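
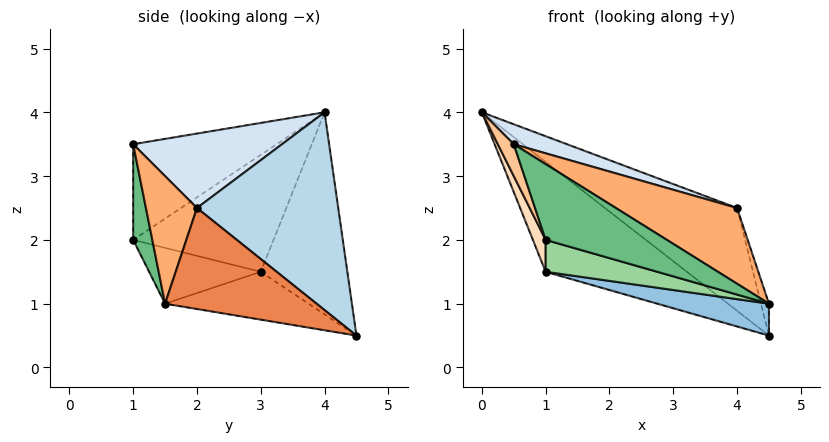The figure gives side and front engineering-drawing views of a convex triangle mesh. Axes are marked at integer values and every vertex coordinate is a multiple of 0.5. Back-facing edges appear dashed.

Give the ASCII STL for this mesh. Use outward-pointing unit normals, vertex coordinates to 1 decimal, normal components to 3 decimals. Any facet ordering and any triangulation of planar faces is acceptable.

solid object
 facet normal -0.458 0.747 -0.482
  outer loop
   vertex 1.0 3.0 1.5
   vertex 0.0 4.0 4.0
   vertex 4.5 4.5 0.5
  endloop
 endfacet
 facet normal -0.207 -0.161 -0.965
  outer loop
   vertex 1.0 3.0 1.5
   vertex 4.5 4.5 0.5
   vertex 4.5 1.5 1.0
  endloop
 endfacet
 facet normal 0.507 0.474 0.720
  outer loop
   vertex 4.0 2.0 2.5
   vertex 4.5 4.5 0.5
   vertex 0.0 4.0 4.0
  endloop
 endfacet
 facet normal 0.301 -0.108 0.947
  outer loop
   vertex 4.0 2.0 2.5
   vertex 0.0 4.0 4.0
   vertex 0.5 1.0 3.5
  endloop
 endfacet
 facet normal 0.952 0.050 0.301
  outer loop
   vertex 4.0 2.0 2.5
   vertex 4.5 1.5 1.0
   vertex 4.5 4.5 0.5
  endloop
 endfacet
 facet normal 0.356 -0.845 0.400
  outer loop
   vertex 4.0 2.0 2.5
   vertex 0.5 1.0 3.5
   vertex 4.5 1.5 1.0
  endloop
 endfacet
 facet normal -0.943 -0.105 -0.314
  outer loop
   vertex 1.0 1.0 2.0
   vertex 0.5 1.0 3.5
   vertex 0.0 4.0 4.0
  endloop
 endfacet
 facet normal -0.936 -0.085 -0.341
  outer loop
   vertex 1.0 1.0 2.0
   vertex 0.0 4.0 4.0
   vertex 1.0 3.0 1.5
  endloop
 endfacet
 facet normal 0.156 -0.986 0.052
  outer loop
   vertex 1.0 1.0 2.0
   vertex 4.5 1.5 1.0
   vertex 0.5 1.0 3.5
  endloop
 endfacet
 facet normal -0.236 -0.236 -0.943
  outer loop
   vertex 1.0 1.0 2.0
   vertex 1.0 3.0 1.5
   vertex 4.5 1.5 1.0
  endloop
 endfacet
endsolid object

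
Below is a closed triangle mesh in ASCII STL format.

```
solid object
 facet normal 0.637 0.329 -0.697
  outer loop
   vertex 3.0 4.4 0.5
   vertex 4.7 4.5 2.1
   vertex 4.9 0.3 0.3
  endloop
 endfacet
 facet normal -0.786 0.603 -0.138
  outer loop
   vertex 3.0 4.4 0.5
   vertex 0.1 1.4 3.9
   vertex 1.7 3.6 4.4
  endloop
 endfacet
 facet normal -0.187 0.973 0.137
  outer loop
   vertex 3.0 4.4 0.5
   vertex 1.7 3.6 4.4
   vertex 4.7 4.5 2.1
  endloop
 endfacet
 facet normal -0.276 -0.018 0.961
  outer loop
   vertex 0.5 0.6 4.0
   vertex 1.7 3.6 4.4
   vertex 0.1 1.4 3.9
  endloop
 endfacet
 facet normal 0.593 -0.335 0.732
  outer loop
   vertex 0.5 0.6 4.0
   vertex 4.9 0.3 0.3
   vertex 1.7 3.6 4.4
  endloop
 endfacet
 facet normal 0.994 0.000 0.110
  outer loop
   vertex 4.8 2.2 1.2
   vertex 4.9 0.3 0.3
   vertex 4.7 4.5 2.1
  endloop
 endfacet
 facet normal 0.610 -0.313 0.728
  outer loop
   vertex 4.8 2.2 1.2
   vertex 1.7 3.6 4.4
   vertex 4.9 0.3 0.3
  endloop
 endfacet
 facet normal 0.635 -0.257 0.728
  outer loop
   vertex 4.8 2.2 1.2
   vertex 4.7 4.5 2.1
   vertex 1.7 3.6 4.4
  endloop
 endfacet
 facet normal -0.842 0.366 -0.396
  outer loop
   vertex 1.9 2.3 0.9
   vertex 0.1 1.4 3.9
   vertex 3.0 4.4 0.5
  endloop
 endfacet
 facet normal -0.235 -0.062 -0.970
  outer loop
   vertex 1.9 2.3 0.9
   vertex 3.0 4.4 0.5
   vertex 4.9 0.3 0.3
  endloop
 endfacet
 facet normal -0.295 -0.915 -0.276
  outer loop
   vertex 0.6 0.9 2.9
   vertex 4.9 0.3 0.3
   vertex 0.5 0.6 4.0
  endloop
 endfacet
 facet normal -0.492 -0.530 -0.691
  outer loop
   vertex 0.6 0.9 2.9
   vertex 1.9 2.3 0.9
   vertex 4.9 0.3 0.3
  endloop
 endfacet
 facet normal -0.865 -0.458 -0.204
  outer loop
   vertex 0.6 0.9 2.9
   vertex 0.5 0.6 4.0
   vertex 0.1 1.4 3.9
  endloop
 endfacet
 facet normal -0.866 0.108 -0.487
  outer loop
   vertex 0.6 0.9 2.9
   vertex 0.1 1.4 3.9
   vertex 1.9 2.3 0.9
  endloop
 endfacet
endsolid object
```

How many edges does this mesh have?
21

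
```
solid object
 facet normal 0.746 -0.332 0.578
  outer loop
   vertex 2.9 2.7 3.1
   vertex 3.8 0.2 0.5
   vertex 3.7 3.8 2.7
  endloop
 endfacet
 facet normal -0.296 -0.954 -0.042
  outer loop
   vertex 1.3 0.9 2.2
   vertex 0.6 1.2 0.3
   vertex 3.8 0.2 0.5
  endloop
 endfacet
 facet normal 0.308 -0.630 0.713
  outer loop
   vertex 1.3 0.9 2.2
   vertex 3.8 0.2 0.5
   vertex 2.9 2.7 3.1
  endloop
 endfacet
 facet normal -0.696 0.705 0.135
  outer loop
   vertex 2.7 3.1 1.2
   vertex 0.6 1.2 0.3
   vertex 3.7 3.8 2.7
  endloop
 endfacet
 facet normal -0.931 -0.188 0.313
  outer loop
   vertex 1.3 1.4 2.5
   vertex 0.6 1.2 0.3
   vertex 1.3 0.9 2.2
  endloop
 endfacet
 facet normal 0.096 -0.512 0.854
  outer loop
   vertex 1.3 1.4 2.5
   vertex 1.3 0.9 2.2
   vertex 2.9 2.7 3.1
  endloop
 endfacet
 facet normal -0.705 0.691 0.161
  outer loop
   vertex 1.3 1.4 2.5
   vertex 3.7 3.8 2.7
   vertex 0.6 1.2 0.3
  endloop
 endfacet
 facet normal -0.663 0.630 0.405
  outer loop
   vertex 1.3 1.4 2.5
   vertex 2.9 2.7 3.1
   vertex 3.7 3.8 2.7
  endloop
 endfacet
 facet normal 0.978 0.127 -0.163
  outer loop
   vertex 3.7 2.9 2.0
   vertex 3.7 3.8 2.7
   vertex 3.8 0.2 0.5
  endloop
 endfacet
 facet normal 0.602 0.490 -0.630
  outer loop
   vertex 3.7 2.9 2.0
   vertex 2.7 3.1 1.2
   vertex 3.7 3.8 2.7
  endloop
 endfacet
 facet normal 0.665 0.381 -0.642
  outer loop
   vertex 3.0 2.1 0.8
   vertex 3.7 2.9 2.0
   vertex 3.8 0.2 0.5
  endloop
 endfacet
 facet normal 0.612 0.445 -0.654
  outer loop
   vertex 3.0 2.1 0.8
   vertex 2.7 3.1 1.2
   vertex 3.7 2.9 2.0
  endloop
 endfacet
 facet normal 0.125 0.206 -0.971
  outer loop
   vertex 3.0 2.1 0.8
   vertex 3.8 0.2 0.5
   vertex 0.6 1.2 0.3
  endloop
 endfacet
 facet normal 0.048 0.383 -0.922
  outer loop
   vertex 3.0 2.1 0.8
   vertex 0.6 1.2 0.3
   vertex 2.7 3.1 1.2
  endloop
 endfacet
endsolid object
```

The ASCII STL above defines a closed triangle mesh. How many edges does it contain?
21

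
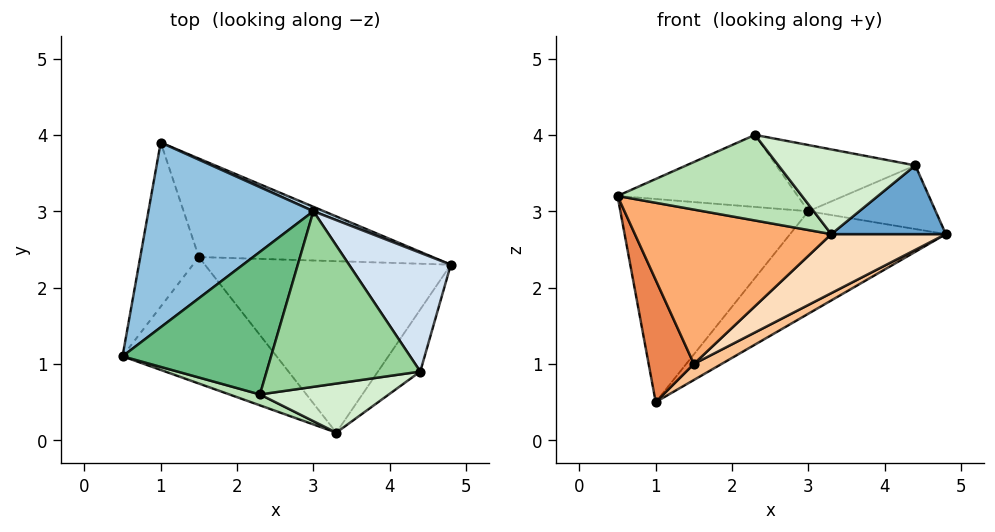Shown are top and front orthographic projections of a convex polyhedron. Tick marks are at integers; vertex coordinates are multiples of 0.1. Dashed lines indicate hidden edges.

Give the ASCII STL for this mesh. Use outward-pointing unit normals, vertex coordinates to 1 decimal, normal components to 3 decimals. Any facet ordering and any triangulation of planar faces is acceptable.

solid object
 facet normal 0.736 -0.502 -0.454
  outer loop
   vertex 4.4 0.9 3.6
   vertex 3.3 0.1 2.7
   vertex 4.8 2.3 2.7
  endloop
 endfacet
 facet normal -0.453 0.659 0.600
  outer loop
   vertex 3.0 3.0 3.0
   vertex 1.0 3.9 0.5
   vertex 0.5 1.1 3.2
  endloop
 endfacet
 facet normal 0.368 0.929 0.040
  outer loop
   vertex 3.0 3.0 3.0
   vertex 4.8 2.3 2.7
   vertex 1.0 3.9 0.5
  endloop
 endfacet
 facet normal 0.314 0.448 0.837
  outer loop
   vertex 3.0 3.0 3.0
   vertex 4.4 0.9 3.6
   vertex 4.8 2.3 2.7
  endloop
 endfacet
 facet normal -0.703 -0.425 -0.570
  outer loop
   vertex 1.5 2.4 1.0
   vertex 0.5 1.1 3.2
   vertex 1.0 3.9 0.5
  endloop
 endfacet
 facet normal -0.363 -0.721 -0.591
  outer loop
   vertex 1.5 2.4 1.0
   vertex 3.3 0.1 2.7
   vertex 0.5 1.1 3.2
  endloop
 endfacet
 facet normal 0.450 -0.144 -0.881
  outer loop
   vertex 1.5 2.4 1.0
   vertex 1.0 3.9 0.5
   vertex 4.8 2.3 2.7
  endloop
 endfacet
 facet normal 0.431 -0.294 -0.853
  outer loop
   vertex 1.5 2.4 1.0
   vertex 4.8 2.3 2.7
   vertex 3.3 0.1 2.7
  endloop
 endfacet
 facet normal -0.262 0.435 0.861
  outer loop
   vertex 2.3 0.6 4.0
   vertex 3.0 3.0 3.0
   vertex 0.5 1.1 3.2
  endloop
 endfacet
 facet normal 0.127 0.350 0.928
  outer loop
   vertex 2.3 0.6 4.0
   vertex 4.4 0.9 3.6
   vertex 3.0 3.0 3.0
  endloop
 endfacet
 facet normal -0.315 -0.942 0.120
  outer loop
   vertex 2.3 0.6 4.0
   vertex 0.5 1.1 3.2
   vertex 3.3 0.1 2.7
  endloop
 endfacet
 facet normal 0.214 -0.845 0.490
  outer loop
   vertex 2.3 0.6 4.0
   vertex 3.3 0.1 2.7
   vertex 4.4 0.9 3.6
  endloop
 endfacet
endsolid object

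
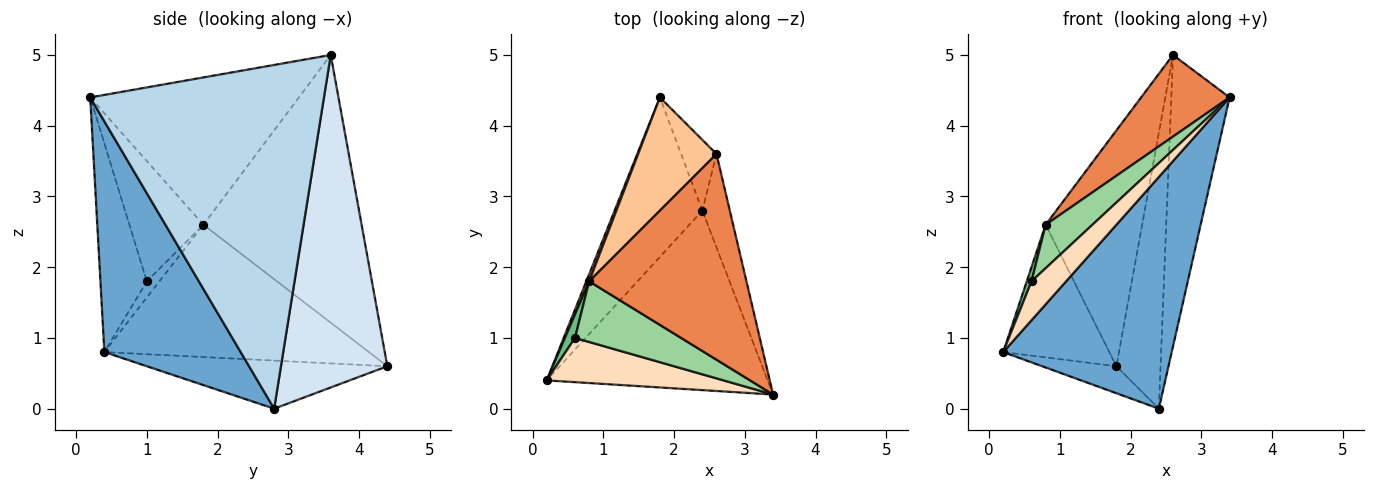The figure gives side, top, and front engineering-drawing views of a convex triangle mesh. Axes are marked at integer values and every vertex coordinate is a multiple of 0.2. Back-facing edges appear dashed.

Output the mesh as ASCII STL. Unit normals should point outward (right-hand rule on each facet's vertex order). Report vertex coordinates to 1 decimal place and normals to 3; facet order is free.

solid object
 facet normal 0.539 -0.666 -0.516
  outer loop
   vertex 2.4 2.8 0.0
   vertex 3.4 0.2 4.4
   vertex 0.2 0.4 0.8
  endloop
 endfacet
 facet normal -0.476 0.147 -0.867
  outer loop
   vertex 2.4 2.8 0.0
   vertex 0.2 0.4 0.8
   vertex 1.8 4.4 0.6
  endloop
 endfacet
 facet normal 0.967 0.241 -0.077
  outer loop
   vertex 2.4 2.8 0.0
   vertex 2.6 3.6 5.0
   vertex 3.4 0.2 4.4
  endloop
 endfacet
 facet normal 0.919 0.381 -0.098
  outer loop
   vertex 2.4 2.8 0.0
   vertex 1.8 4.4 0.6
   vertex 2.6 3.6 5.0
  endloop
 endfacet
 facet normal -0.657 -0.278 0.701
  outer loop
   vertex 0.8 1.8 2.6
   vertex 3.4 0.2 4.4
   vertex 2.6 3.6 5.0
  endloop
 endfacet
 facet normal -0.928 0.372 0.020
  outer loop
   vertex 0.8 1.8 2.6
   vertex 1.8 4.4 0.6
   vertex 0.2 0.4 0.8
  endloop
 endfacet
 facet normal -0.828 0.505 0.242
  outer loop
   vertex 0.8 1.8 2.6
   vertex 2.6 3.6 5.0
   vertex 1.8 4.4 0.6
  endloop
 endfacet
 facet normal -0.663 -0.495 0.562
  outer loop
   vertex 0.6 1.0 1.8
   vertex 0.2 0.4 0.8
   vertex 3.4 0.2 4.4
  endloop
 endfacet
 facet normal -0.808 -0.303 0.505
  outer loop
   vertex 0.6 1.0 1.8
   vertex 0.8 1.8 2.6
   vertex 0.2 0.4 0.8
  endloop
 endfacet
 facet normal -0.678 -0.428 0.598
  outer loop
   vertex 0.6 1.0 1.8
   vertex 3.4 0.2 4.4
   vertex 0.8 1.8 2.6
  endloop
 endfacet
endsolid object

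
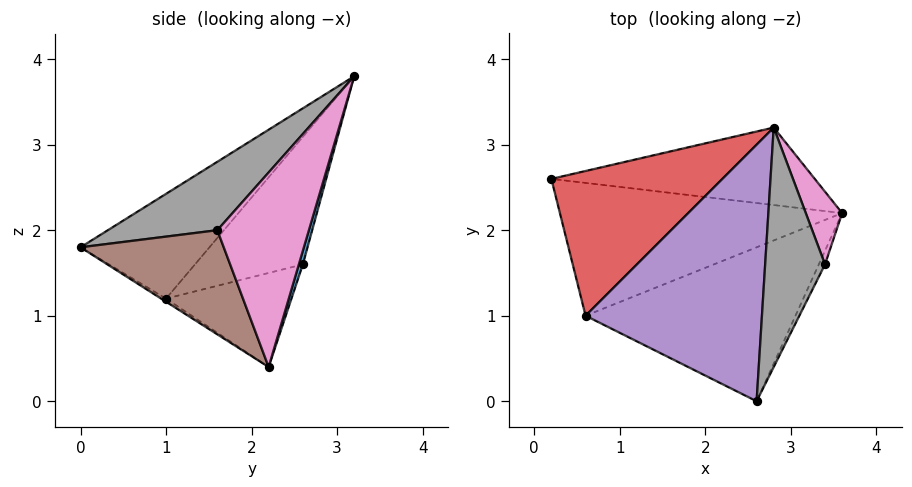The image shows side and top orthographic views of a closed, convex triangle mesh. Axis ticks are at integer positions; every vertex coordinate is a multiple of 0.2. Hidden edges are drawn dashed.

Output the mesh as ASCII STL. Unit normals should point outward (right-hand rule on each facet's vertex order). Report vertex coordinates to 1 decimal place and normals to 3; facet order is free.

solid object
 facet normal 0.014 0.960 -0.279
  outer loop
   vertex 2.8 3.2 3.8
   vertex 3.6 2.2 0.4
   vertex 0.2 2.6 1.6
  endloop
 endfacet
 facet normal -0.312 0.156 -0.937
  outer loop
   vertex 0.6 1.0 1.2
   vertex 0.2 2.6 1.6
   vertex 3.6 2.2 0.4
  endloop
 endfacet
 facet normal -0.013 -0.533 -0.846
  outer loop
   vertex 0.6 1.0 1.2
   vertex 3.6 2.2 0.4
   vertex 2.6 0.0 1.8
  endloop
 endfacet
 facet normal -0.564 -0.330 0.757
  outer loop
   vertex 0.6 1.0 1.2
   vertex 2.8 3.2 3.8
   vertex 0.2 2.6 1.6
  endloop
 endfacet
 facet normal -0.456 -0.451 0.767
  outer loop
   vertex 0.6 1.0 1.2
   vertex 2.6 0.0 1.8
   vertex 2.8 3.2 3.8
  endloop
 endfacet
 facet normal 0.896 -0.441 -0.053
  outer loop
   vertex 3.4 1.6 2.0
   vertex 2.6 0.0 1.8
   vertex 3.6 2.2 0.4
  endloop
 endfacet
 facet normal 0.970 0.160 0.181
  outer loop
   vertex 3.4 1.6 2.0
   vertex 3.6 2.2 0.4
   vertex 2.8 3.2 3.8
  endloop
 endfacet
 facet normal 0.684 -0.417 0.599
  outer loop
   vertex 3.4 1.6 2.0
   vertex 2.8 3.2 3.8
   vertex 2.6 0.0 1.8
  endloop
 endfacet
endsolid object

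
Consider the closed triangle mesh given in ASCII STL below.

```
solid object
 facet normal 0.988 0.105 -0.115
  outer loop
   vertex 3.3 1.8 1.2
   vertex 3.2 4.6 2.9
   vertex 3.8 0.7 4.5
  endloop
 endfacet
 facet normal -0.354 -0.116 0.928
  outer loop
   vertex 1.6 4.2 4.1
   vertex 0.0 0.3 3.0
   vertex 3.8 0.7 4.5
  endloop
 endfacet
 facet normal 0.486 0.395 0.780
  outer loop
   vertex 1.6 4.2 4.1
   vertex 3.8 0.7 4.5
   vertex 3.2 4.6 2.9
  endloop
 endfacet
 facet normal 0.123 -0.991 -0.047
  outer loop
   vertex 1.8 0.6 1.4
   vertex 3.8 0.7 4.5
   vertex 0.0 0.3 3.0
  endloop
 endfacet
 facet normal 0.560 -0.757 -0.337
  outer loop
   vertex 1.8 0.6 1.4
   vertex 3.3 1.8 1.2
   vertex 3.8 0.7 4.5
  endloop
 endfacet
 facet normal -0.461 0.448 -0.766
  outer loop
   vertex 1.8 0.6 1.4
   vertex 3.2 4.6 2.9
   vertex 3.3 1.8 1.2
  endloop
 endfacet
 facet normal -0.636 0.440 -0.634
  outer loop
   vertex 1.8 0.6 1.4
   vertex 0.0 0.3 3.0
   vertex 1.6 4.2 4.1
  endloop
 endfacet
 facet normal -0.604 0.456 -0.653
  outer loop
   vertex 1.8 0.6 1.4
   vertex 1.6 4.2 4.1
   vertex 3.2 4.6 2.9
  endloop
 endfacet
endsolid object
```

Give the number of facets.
8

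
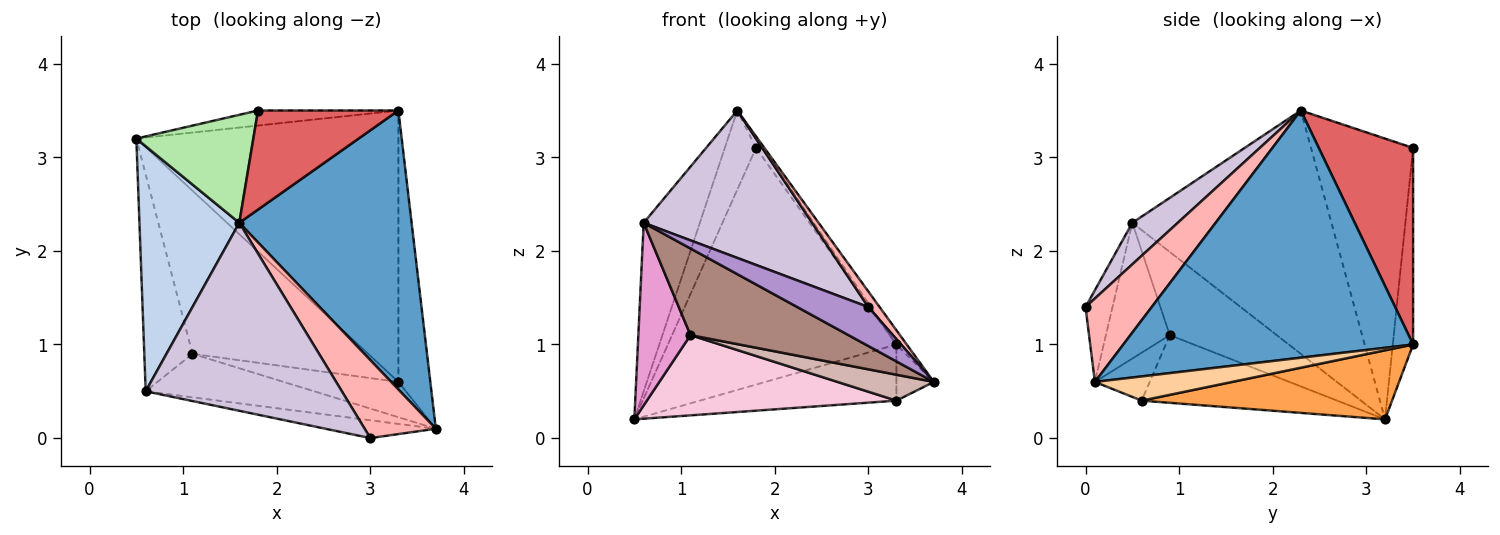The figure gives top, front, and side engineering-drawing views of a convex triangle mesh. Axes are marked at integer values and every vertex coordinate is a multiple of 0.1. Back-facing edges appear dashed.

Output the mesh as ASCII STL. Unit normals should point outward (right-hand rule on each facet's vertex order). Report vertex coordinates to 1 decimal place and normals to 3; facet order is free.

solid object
 facet normal 0.820 0.029 0.572
  outer loop
   vertex 1.6 2.3 3.5
   vertex 3.7 0.1 0.6
   vertex 3.3 3.5 1.0
  endloop
 endfacet
 facet normal -0.895 0.252 0.367
  outer loop
   vertex 0.6 0.5 2.3
   vertex 1.6 2.3 3.5
   vertex 0.5 3.2 0.2
  endloop
 endfacet
 facet normal 0.250 0.196 -0.948
  outer loop
   vertex 3.3 0.6 0.4
   vertex 0.5 3.2 0.2
   vertex 3.3 3.5 1.0
  endloop
 endfacet
 facet normal 0.596 0.163 -0.786
  outer loop
   vertex 3.3 0.6 0.4
   vertex 3.3 3.5 1.0
   vertex 3.7 0.1 0.6
  endloop
 endfacet
 facet normal -0.088 0.994 -0.063
  outer loop
   vertex 1.8 3.5 3.1
   vertex 3.3 3.5 1.0
   vertex 0.5 3.2 0.2
  endloop
 endfacet
 facet normal -0.888 0.271 0.370
  outer loop
   vertex 1.8 3.5 3.1
   vertex 0.5 3.2 0.2
   vertex 1.6 2.3 3.5
  endloop
 endfacet
 facet normal 0.812 0.058 0.580
  outer loop
   vertex 1.8 3.5 3.1
   vertex 1.6 2.3 3.5
   vertex 3.3 3.5 1.0
  endloop
 endfacet
 facet normal 0.754 -0.129 0.644
  outer loop
   vertex 3.0 0.0 1.4
   vertex 3.7 0.1 0.6
   vertex 1.6 2.3 3.5
  endloop
 endfacet
 facet normal -0.326 -0.860 -0.393
  outer loop
   vertex 3.0 0.0 1.4
   vertex 0.6 0.5 2.3
   vertex 3.7 0.1 0.6
  endloop
 endfacet
 facet normal 0.164 -0.609 0.776
  outer loop
   vertex 3.0 0.0 1.4
   vertex 1.6 2.3 3.5
   vertex 0.6 0.5 2.3
  endloop
 endfacet
 facet normal -0.340 -0.841 -0.422
  outer loop
   vertex 1.1 0.9 1.1
   vertex 3.7 0.1 0.6
   vertex 0.6 0.5 2.3
  endloop
 endfacet
 facet normal -0.319 -0.561 -0.764
  outer loop
   vertex 1.1 0.9 1.1
   vertex 3.3 0.6 0.4
   vertex 3.7 0.1 0.6
  endloop
 endfacet
 facet normal -0.797 -0.389 -0.462
  outer loop
   vertex 1.1 0.9 1.1
   vertex 0.6 0.5 2.3
   vertex 0.5 3.2 0.2
  endloop
 endfacet
 facet normal -0.327 -0.417 -0.848
  outer loop
   vertex 1.1 0.9 1.1
   vertex 0.5 3.2 0.2
   vertex 3.3 0.6 0.4
  endloop
 endfacet
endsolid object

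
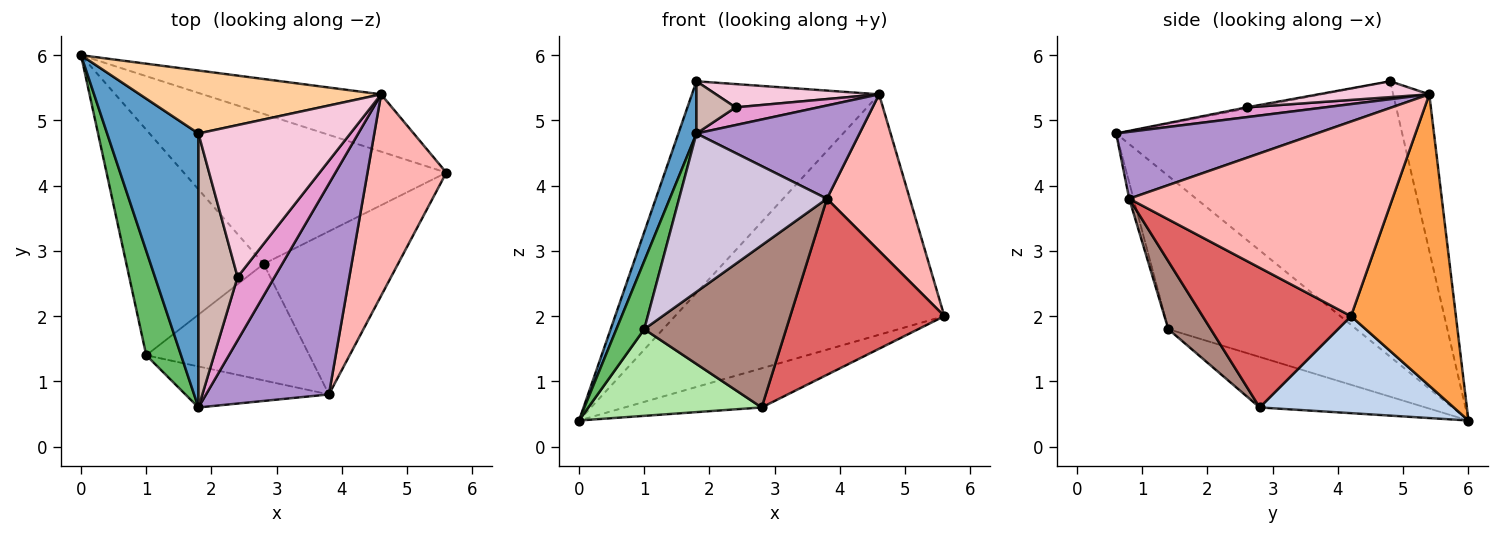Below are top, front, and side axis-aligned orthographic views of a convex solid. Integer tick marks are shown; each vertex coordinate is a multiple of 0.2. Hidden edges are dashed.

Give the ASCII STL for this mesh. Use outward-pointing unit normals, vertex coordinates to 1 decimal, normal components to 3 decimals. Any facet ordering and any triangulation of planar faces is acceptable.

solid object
 facet normal -0.947 -0.060 0.314
  outer loop
   vertex 1.8 4.8 5.6
   vertex 0.0 6.0 0.4
   vertex 1.8 0.6 4.8
  endloop
 endfacet
 facet normal 0.337 0.238 -0.911
  outer loop
   vertex 2.8 2.8 0.6
   vertex 0.0 6.0 0.4
   vertex 5.6 4.2 2.0
  endloop
 endfacet
 facet normal 0.354 0.910 -0.217
  outer loop
   vertex 4.6 5.4 5.4
   vertex 5.6 4.2 2.0
   vertex 0.0 6.0 0.4
  endloop
 endfacet
 facet normal -0.182 0.942 0.280
  outer loop
   vertex 4.6 5.4 5.4
   vertex 0.0 6.0 0.4
   vertex 1.8 4.8 5.6
  endloop
 endfacet
 facet normal -0.965 -0.143 0.219
  outer loop
   vertex 1.0 1.4 1.8
   vertex 1.8 0.6 4.8
   vertex 0.0 6.0 0.4
  endloop
 endfacet
 facet normal -0.325 -0.339 -0.883
  outer loop
   vertex 1.0 1.4 1.8
   vertex 0.0 6.0 0.4
   vertex 2.8 2.8 0.6
  endloop
 endfacet
 facet normal 0.577 -0.599 -0.555
  outer loop
   vertex 3.8 0.8 3.8
   vertex 2.8 2.8 0.6
   vertex 5.6 4.2 2.0
  endloop
 endfacet
 facet normal 0.890 -0.280 0.361
  outer loop
   vertex 3.8 0.8 3.8
   vertex 5.6 4.2 2.0
   vertex 4.6 5.4 5.4
  endloop
 endfacet
 facet normal 0.446 -0.362 0.819
  outer loop
   vertex 3.8 0.8 3.8
   vertex 4.6 5.4 5.4
   vertex 1.8 0.6 4.8
  endloop
 endfacet
 facet normal -0.028 -0.968 -0.250
  outer loop
   vertex 3.8 0.8 3.8
   vertex 1.8 0.6 4.8
   vertex 1.0 1.4 1.8
  endloop
 endfacet
 facet normal 0.236 -0.789 -0.567
  outer loop
   vertex 3.8 0.8 3.8
   vertex 1.0 1.4 1.8
   vertex 2.8 2.8 0.6
  endloop
 endfacet
 facet normal -0.031 -0.187 0.982
  outer loop
   vertex 2.4 2.6 5.2
   vertex 1.8 4.8 5.6
   vertex 1.8 0.6 4.8
  endloop
 endfacet
 facet normal 0.247 -0.261 0.933
  outer loop
   vertex 2.4 2.6 5.2
   vertex 1.8 0.6 4.8
   vertex 4.6 5.4 5.4
  endloop
 endfacet
 facet normal 0.103 -0.151 0.983
  outer loop
   vertex 2.4 2.6 5.2
   vertex 4.6 5.4 5.4
   vertex 1.8 4.8 5.6
  endloop
 endfacet
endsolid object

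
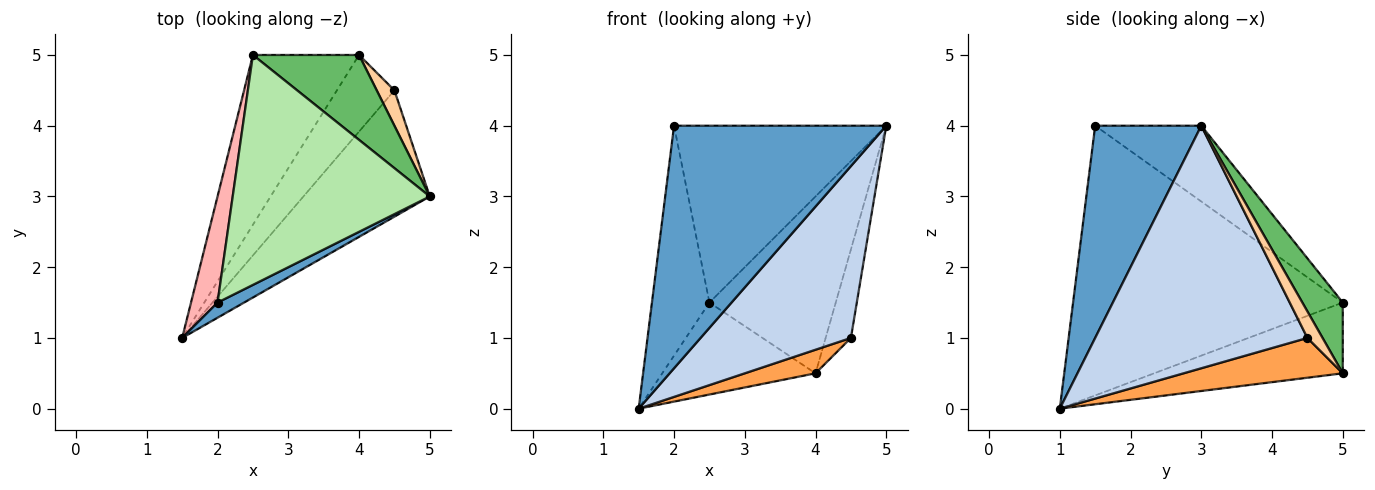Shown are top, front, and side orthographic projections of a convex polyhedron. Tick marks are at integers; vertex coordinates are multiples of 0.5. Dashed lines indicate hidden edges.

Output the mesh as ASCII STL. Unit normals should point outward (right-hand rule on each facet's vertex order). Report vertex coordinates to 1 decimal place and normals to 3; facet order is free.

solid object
 facet normal 0.447 -0.893 0.056
  outer loop
   vertex 2.0 1.5 4.0
   vertex 1.5 1.0 0.0
   vertex 5.0 3.0 4.0
  endloop
 endfacet
 facet normal 0.751 -0.532 -0.391
  outer loop
   vertex 4.5 4.5 1.0
   vertex 5.0 3.0 4.0
   vertex 1.5 1.0 0.0
  endloop
 endfacet
 facet normal 0.552 -0.245 -0.797
  outer loop
   vertex 4.5 4.5 1.0
   vertex 1.5 1.0 0.0
   vertex 4.0 5.0 0.5
  endloop
 endfacet
 facet normal 0.487 0.811 0.324
  outer loop
   vertex 4.5 4.5 1.0
   vertex 4.0 5.0 0.5
   vertex 5.0 3.0 4.0
  endloop
 endfacet
 facet normal 0.277 0.866 0.416
  outer loop
   vertex 2.5 5.0 1.5
   vertex 5.0 3.0 4.0
   vertex 4.0 5.0 0.5
  endloop
 endfacet
 facet normal -0.292 0.583 0.758
  outer loop
   vertex 2.5 5.0 1.5
   vertex 2.0 1.5 4.0
   vertex 5.0 3.0 4.0
  endloop
 endfacet
 facet normal -0.506 0.411 -0.759
  outer loop
   vertex 2.5 5.0 1.5
   vertex 4.0 5.0 0.5
   vertex 1.5 1.0 0.0
  endloop
 endfacet
 facet normal -0.974 0.207 0.096
  outer loop
   vertex 2.5 5.0 1.5
   vertex 1.5 1.0 0.0
   vertex 2.0 1.5 4.0
  endloop
 endfacet
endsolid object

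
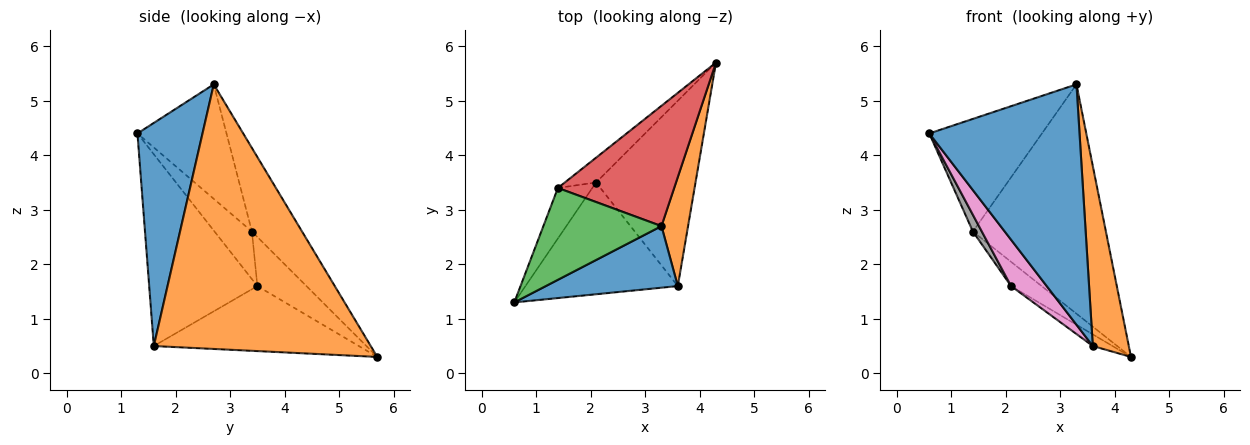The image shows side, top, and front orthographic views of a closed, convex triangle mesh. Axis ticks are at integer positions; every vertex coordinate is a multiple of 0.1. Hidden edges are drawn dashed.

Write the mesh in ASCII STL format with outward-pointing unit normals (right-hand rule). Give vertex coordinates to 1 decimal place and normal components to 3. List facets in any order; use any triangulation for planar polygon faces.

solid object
 facet normal 0.387 -0.893 0.229
  outer loop
   vertex 3.6 1.6 0.5
   vertex 3.3 2.7 5.3
   vertex 0.6 1.3 4.4
  endloop
 endfacet
 facet normal 0.982 -0.163 0.099
  outer loop
   vertex 3.6 1.6 0.5
   vertex 4.3 5.7 0.3
   vertex 3.3 2.7 5.3
  endloop
 endfacet
 facet normal -0.522 0.661 0.539
  outer loop
   vertex 1.4 3.4 2.6
   vertex 0.6 1.3 4.4
   vertex 3.3 2.7 5.3
  endloop
 endfacet
 facet normal -0.317 0.840 0.441
  outer loop
   vertex 1.4 3.4 2.6
   vertex 3.3 2.7 5.3
   vertex 4.3 5.7 0.3
  endloop
 endfacet
 facet normal -0.546 0.053 -0.836
  outer loop
   vertex 2.1 3.5 1.6
   vertex 4.3 5.7 0.3
   vertex 3.6 1.6 0.5
  endloop
 endfacet
 facet normal -0.746 0.465 -0.476
  outer loop
   vertex 2.1 3.5 1.6
   vertex 1.4 3.4 2.6
   vertex 4.3 5.7 0.3
  endloop
 endfacet
 facet normal -0.758 -0.250 -0.602
  outer loop
   vertex 2.1 3.5 1.6
   vertex 3.6 1.6 0.5
   vertex 0.6 1.3 4.4
  endloop
 endfacet
 facet normal -0.795 -0.191 -0.576
  outer loop
   vertex 2.1 3.5 1.6
   vertex 0.6 1.3 4.4
   vertex 1.4 3.4 2.6
  endloop
 endfacet
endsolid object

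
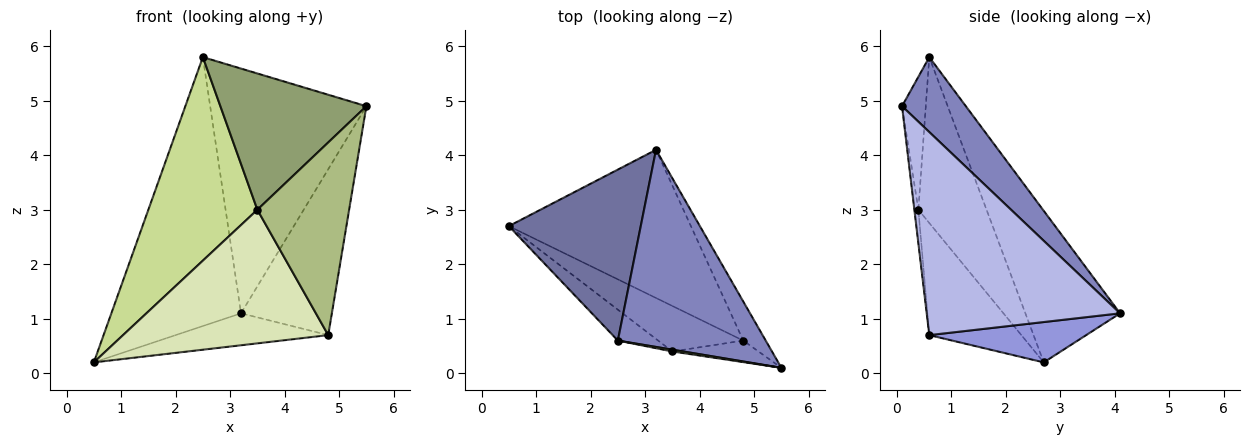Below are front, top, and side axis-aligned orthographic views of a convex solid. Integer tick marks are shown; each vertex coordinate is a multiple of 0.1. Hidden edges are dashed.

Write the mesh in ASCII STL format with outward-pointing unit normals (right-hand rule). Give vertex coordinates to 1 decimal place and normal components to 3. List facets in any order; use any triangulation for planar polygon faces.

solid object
 facet normal -0.525 0.718 0.457
  outer loop
   vertex 2.5 0.6 5.8
   vertex 3.2 4.1 1.1
   vertex 0.5 2.7 0.2
  endloop
 endfacet
 facet normal 0.303 0.742 0.598
  outer loop
   vertex 2.5 0.6 5.8
   vertex 5.5 0.1 4.9
   vertex 3.2 4.1 1.1
  endloop
 endfacet
 facet normal 0.212 0.206 -0.955
  outer loop
   vertex 4.8 0.6 0.7
   vertex 0.5 2.7 0.2
   vertex 3.2 4.1 1.1
  endloop
 endfacet
 facet normal 0.901 0.423 -0.100
  outer loop
   vertex 4.8 0.6 0.7
   vertex 3.2 4.1 1.1
   vertex 5.5 0.1 4.9
  endloop
 endfacet
 facet normal -0.161 -0.987 0.013
  outer loop
   vertex 3.5 0.4 3.0
   vertex 5.5 0.1 4.9
   vertex 2.5 0.6 5.8
  endloop
 endfacet
 facet normal -0.044 -0.993 -0.111
  outer loop
   vertex 3.5 0.4 3.0
   vertex 4.8 0.6 0.7
   vertex 5.5 0.1 4.9
  endloop
 endfacet
 facet normal -0.526 -0.841 -0.128
  outer loop
   vertex 3.5 0.4 3.0
   vertex 2.5 0.6 5.8
   vertex 0.5 2.7 0.2
  endloop
 endfacet
 facet normal -0.391 -0.871 -0.297
  outer loop
   vertex 3.5 0.4 3.0
   vertex 0.5 2.7 0.2
   vertex 4.8 0.6 0.7
  endloop
 endfacet
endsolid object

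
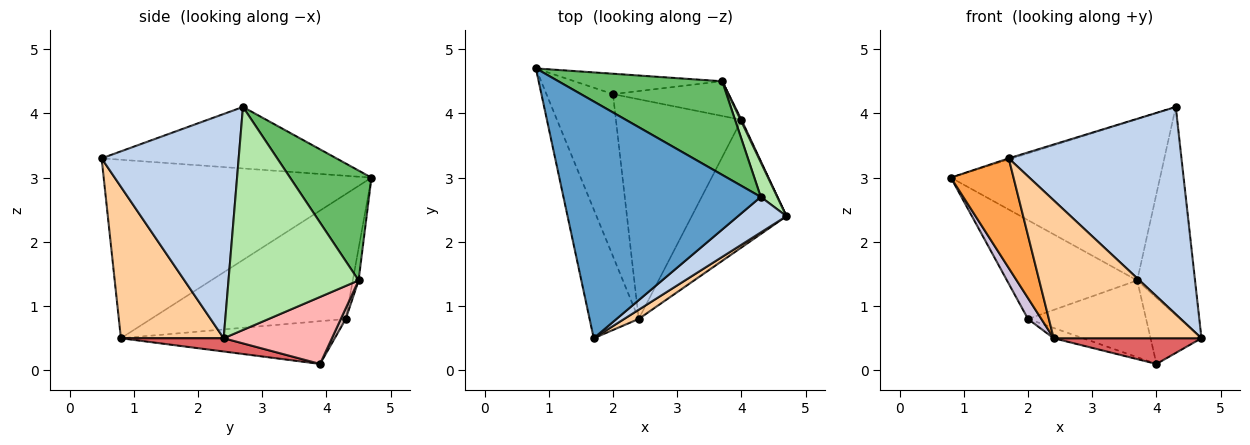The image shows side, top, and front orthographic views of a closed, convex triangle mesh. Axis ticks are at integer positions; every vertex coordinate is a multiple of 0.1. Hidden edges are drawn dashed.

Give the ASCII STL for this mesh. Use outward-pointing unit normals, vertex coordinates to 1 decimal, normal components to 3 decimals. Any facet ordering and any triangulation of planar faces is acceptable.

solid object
 facet normal -0.298 0.004 0.955
  outer loop
   vertex 4.3 2.7 4.1
   vertex 0.8 4.7 3.0
   vertex 1.7 0.5 3.3
  endloop
 endfacet
 facet normal 0.616 -0.776 0.133
  outer loop
   vertex 4.3 2.7 4.1
   vertex 1.7 0.5 3.3
   vertex 4.7 2.4 0.5
  endloop
 endfacet
 facet normal -0.941 -0.220 -0.259
  outer loop
   vertex 2.4 0.8 0.5
   vertex 1.7 0.5 3.3
   vertex 0.8 4.7 3.0
  endloop
 endfacet
 facet normal 0.570 -0.820 0.055
  outer loop
   vertex 2.4 0.8 0.5
   vertex 4.7 2.4 0.5
   vertex 1.7 0.5 3.3
  endloop
 endfacet
 facet normal 0.319 0.820 0.476
  outer loop
   vertex 3.7 4.5 1.4
   vertex 0.8 4.7 3.0
   vertex 4.3 2.7 4.1
  endloop
 endfacet
 facet normal 0.912 0.405 0.068
  outer loop
   vertex 3.7 4.5 1.4
   vertex 4.3 2.7 4.1
   vertex 4.7 2.4 0.5
  endloop
 endfacet
 facet normal 0.136 -0.196 -0.971
  outer loop
   vertex 4.0 3.9 0.1
   vertex 4.7 2.4 0.5
   vertex 2.4 0.8 0.5
  endloop
 endfacet
 facet normal 0.905 0.426 0.012
  outer loop
   vertex 4.0 3.9 0.1
   vertex 3.7 4.5 1.4
   vertex 4.7 2.4 0.5
  endloop
 endfacet
 facet normal -0.322 0.044 -0.946
  outer loop
   vertex 2.0 4.3 0.8
   vertex 4.0 3.9 0.1
   vertex 2.4 0.8 0.5
  endloop
 endfacet
 facet normal -0.881 -0.060 -0.469
  outer loop
   vertex 2.0 4.3 0.8
   vertex 2.4 0.8 0.5
   vertex 0.8 4.7 3.0
  endloop
 endfacet
 facet normal -0.044 0.978 -0.202
  outer loop
   vertex 2.0 4.3 0.8
   vertex 0.8 4.7 3.0
   vertex 3.7 4.5 1.4
  endloop
 endfacet
 facet normal 0.038 0.911 -0.411
  outer loop
   vertex 2.0 4.3 0.8
   vertex 3.7 4.5 1.4
   vertex 4.0 3.9 0.1
  endloop
 endfacet
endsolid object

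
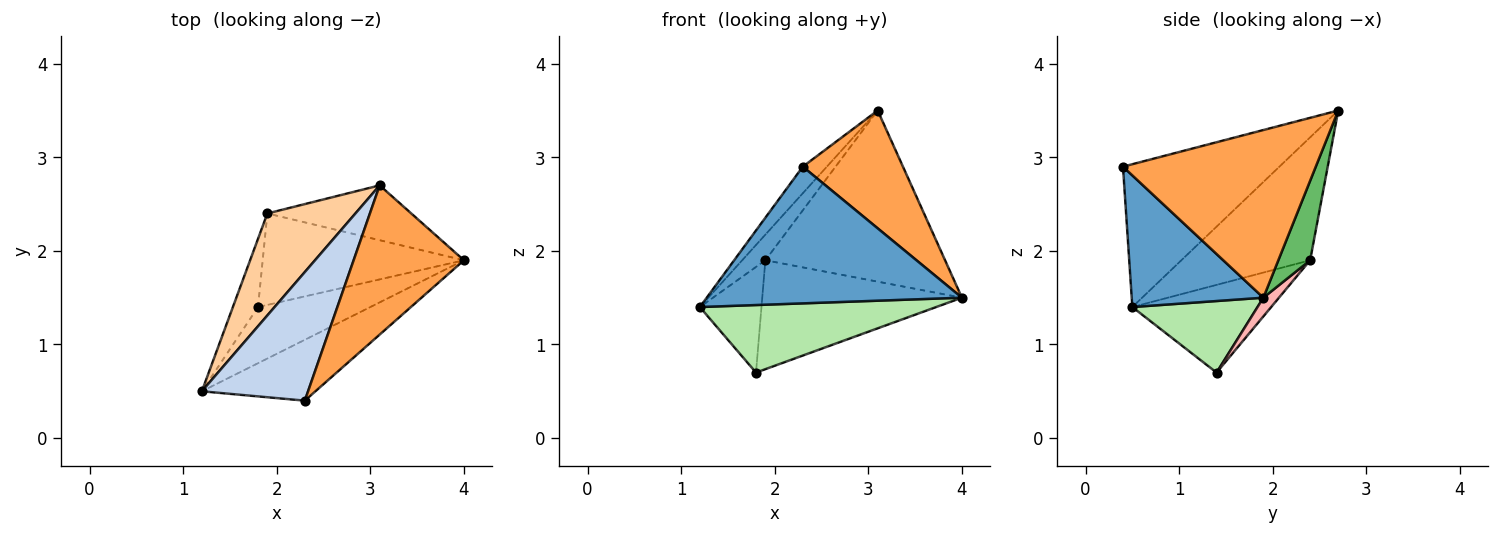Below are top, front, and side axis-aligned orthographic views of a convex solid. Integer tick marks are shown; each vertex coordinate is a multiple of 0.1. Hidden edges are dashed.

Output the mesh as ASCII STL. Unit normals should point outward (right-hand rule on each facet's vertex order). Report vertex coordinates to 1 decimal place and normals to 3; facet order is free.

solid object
 facet normal 0.426 -0.826 -0.368
  outer loop
   vertex 2.3 0.4 2.9
   vertex 1.2 0.5 1.4
   vertex 4.0 1.9 1.5
  endloop
 endfacet
 facet normal -0.796 0.123 0.592
  outer loop
   vertex 2.3 0.4 2.9
   vertex 3.1 2.7 3.5
   vertex 1.2 0.5 1.4
  endloop
 endfacet
 facet normal 0.766 -0.398 0.504
  outer loop
   vertex 2.3 0.4 2.9
   vertex 4.0 1.9 1.5
   vertex 3.1 2.7 3.5
  endloop
 endfacet
 facet normal -0.804 0.145 0.576
  outer loop
   vertex 1.9 2.4 1.9
   vertex 1.2 0.5 1.4
   vertex 3.1 2.7 3.5
  endloop
 endfacet
 facet normal 0.166 0.939 -0.301
  outer loop
   vertex 1.9 2.4 1.9
   vertex 3.1 2.7 3.5
   vertex 4.0 1.9 1.5
  endloop
 endfacet
 facet normal 0.377 -0.712 -0.592
  outer loop
   vertex 1.8 1.4 0.7
   vertex 4.0 1.9 1.5
   vertex 1.2 0.5 1.4
  endloop
 endfacet
 facet normal -0.884 0.392 -0.253
  outer loop
   vertex 1.8 1.4 0.7
   vertex 1.2 0.5 1.4
   vertex 1.9 2.4 1.9
  endloop
 endfacet
 facet normal 0.060 0.764 -0.642
  outer loop
   vertex 1.8 1.4 0.7
   vertex 1.9 2.4 1.9
   vertex 4.0 1.9 1.5
  endloop
 endfacet
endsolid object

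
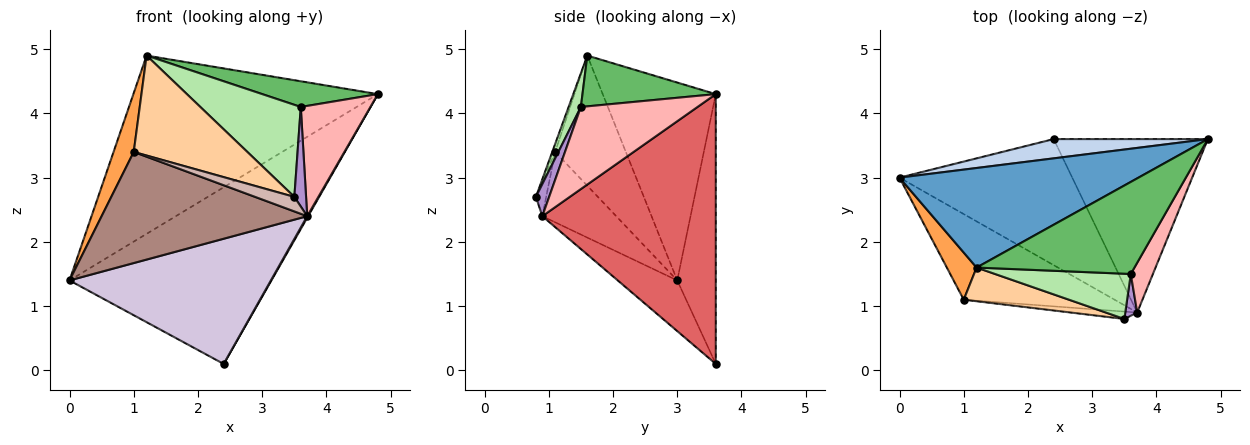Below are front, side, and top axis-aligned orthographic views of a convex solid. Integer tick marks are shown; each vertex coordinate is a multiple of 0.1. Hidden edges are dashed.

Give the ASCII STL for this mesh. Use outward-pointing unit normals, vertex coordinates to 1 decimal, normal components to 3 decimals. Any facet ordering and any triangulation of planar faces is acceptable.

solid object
 facet normal -0.374 0.810 0.452
  outer loop
   vertex 1.2 1.6 4.9
   vertex 4.8 3.6 4.3
   vertex 0.0 3.0 1.4
  endloop
 endfacet
 facet normal -0.186 0.977 0.107
  outer loop
   vertex 2.4 3.6 0.1
   vertex 0.0 3.0 1.4
   vertex 4.8 3.6 4.3
  endloop
 endfacet
 facet normal -0.939 -0.268 0.215
  outer loop
   vertex 1.0 1.1 3.4
   vertex 1.2 1.6 4.9
   vertex 0.0 3.0 1.4
  endloop
 endfacet
 facet normal -0.024 -0.947 0.319
  outer loop
   vertex 1.0 1.1 3.4
   vertex 3.5 0.8 2.7
   vertex 1.2 1.6 4.9
  endloop
 endfacet
 facet normal 0.296 -0.257 0.920
  outer loop
   vertex 3.6 1.5 4.1
   vertex 4.8 3.6 4.3
   vertex 1.2 1.6 4.9
  endloop
 endfacet
 facet normal 0.109 -0.892 0.438
  outer loop
   vertex 3.6 1.5 4.1
   vertex 1.2 1.6 4.9
   vertex 3.5 0.8 2.7
  endloop
 endfacet
 facet normal 0.868 -0.005 -0.496
  outer loop
   vertex 3.7 0.9 2.4
   vertex 2.4 3.6 0.1
   vertex 4.8 3.6 4.3
  endloop
 endfacet
 facet normal 0.836 -0.499 0.225
  outer loop
   vertex 3.7 0.9 2.4
   vertex 4.8 3.6 4.3
   vertex 3.6 1.5 4.1
  endloop
 endfacet
 facet normal 0.721 -0.639 0.268
  outer loop
   vertex 3.7 0.9 2.4
   vertex 3.6 1.5 4.1
   vertex 3.5 0.8 2.7
  endloop
 endfacet
 facet normal -0.204 -0.690 -0.695
  outer loop
   vertex 3.7 0.9 2.4
   vertex 0.0 3.0 1.4
   vertex 2.4 3.6 0.1
  endloop
 endfacet
 facet normal -0.274 -0.762 -0.587
  outer loop
   vertex 3.7 0.9 2.4
   vertex 1.0 1.1 3.4
   vertex 0.0 3.0 1.4
  endloop
 endfacet
 facet normal -0.228 -0.868 -0.441
  outer loop
   vertex 3.7 0.9 2.4
   vertex 3.5 0.8 2.7
   vertex 1.0 1.1 3.4
  endloop
 endfacet
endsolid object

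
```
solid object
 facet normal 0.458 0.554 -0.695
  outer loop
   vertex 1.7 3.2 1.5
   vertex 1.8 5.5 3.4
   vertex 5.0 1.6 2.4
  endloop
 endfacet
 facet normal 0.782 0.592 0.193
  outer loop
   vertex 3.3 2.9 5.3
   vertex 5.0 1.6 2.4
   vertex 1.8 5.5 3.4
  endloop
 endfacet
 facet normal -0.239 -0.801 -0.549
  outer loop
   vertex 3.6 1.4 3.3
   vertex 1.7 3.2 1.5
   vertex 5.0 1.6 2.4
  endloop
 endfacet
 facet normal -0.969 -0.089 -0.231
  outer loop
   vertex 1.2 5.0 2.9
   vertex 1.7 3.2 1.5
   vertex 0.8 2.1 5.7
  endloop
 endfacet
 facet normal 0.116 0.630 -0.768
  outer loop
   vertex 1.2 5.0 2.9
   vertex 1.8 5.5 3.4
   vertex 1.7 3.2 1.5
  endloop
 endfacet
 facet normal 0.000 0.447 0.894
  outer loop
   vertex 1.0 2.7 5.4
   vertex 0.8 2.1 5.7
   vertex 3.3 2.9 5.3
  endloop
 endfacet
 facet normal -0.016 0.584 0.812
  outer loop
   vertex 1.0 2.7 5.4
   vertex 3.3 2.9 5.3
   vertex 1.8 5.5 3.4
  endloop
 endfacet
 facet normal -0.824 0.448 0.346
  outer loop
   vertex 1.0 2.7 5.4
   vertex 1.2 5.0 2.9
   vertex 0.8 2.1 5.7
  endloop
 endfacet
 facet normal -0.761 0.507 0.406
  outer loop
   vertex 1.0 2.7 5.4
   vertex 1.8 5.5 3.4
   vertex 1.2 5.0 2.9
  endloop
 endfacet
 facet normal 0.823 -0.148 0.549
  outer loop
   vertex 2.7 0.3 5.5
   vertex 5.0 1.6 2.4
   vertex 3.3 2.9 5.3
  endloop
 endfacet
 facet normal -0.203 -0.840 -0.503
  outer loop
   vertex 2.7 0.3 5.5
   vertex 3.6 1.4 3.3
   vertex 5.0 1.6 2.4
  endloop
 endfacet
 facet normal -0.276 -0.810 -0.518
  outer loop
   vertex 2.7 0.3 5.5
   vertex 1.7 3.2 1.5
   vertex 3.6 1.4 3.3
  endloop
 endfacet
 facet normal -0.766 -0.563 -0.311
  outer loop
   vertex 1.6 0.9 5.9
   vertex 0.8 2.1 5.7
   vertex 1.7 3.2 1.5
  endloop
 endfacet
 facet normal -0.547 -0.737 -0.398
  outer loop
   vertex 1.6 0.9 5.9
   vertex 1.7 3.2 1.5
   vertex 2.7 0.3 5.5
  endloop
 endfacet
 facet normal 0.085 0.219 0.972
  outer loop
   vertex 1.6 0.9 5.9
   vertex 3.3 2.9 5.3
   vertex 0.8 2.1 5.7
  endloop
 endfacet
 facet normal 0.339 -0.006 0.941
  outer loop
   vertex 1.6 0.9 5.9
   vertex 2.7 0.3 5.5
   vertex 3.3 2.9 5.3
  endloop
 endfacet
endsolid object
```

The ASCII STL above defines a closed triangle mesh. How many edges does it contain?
24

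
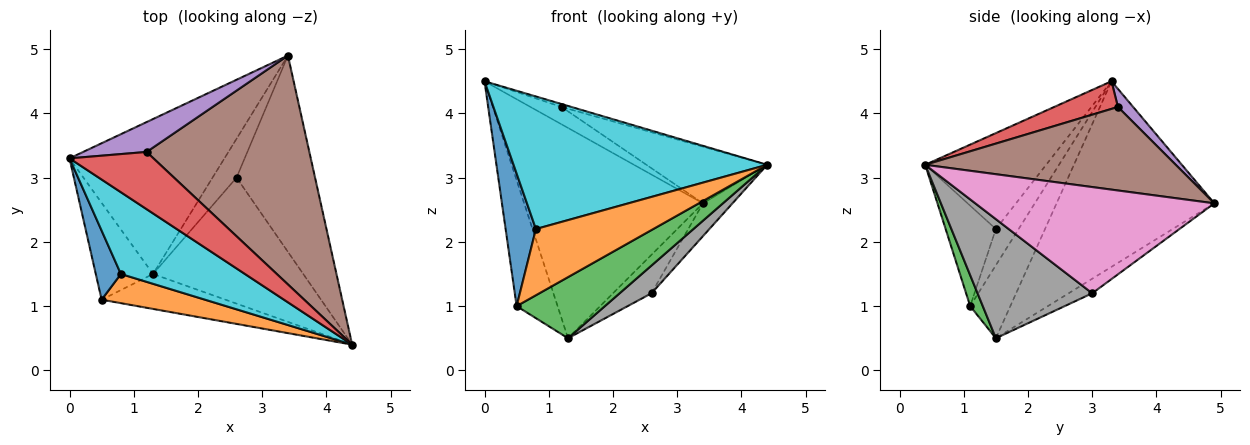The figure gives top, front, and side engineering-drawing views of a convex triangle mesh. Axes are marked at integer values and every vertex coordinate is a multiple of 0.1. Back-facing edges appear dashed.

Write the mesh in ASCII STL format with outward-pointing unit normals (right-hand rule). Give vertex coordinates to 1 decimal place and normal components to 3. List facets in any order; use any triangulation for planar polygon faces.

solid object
 facet normal -0.579 0.656 -0.484
  outer loop
   vertex 1.3 1.5 0.5
   vertex 0.0 3.3 4.5
   vertex 3.4 4.9 2.6
  endloop
 endfacet
 facet normal -0.614 0.626 -0.481
  outer loop
   vertex 0.5 1.1 1.0
   vertex 0.0 3.3 4.5
   vertex 1.3 1.5 0.5
  endloop
 endfacet
 facet normal 0.123 -0.862 -0.492
  outer loop
   vertex 0.5 1.1 1.0
   vertex 1.3 1.5 0.5
   vertex 4.4 0.4 3.2
  endloop
 endfacet
 facet normal 0.312 0.048 0.949
  outer loop
   vertex 1.2 3.4 4.1
   vertex 0.0 3.3 4.5
   vertex 4.4 0.4 3.2
  endloop
 endfacet
 facet normal 0.239 0.489 0.839
  outer loop
   vertex 1.2 3.4 4.1
   vertex 3.4 4.9 2.6
   vertex 0.0 3.3 4.5
  endloop
 endfacet
 facet normal 0.446 0.215 0.869
  outer loop
   vertex 1.2 3.4 4.1
   vertex 4.4 0.4 3.2
   vertex 3.4 4.9 2.6
  endloop
 endfacet
 facet normal 0.800 0.099 -0.592
  outer loop
   vertex 2.6 3.0 1.2
   vertex 3.4 4.9 2.6
   vertex 4.4 0.4 3.2
  endloop
 endfacet
 facet normal 0.612 -0.170 -0.772
  outer loop
   vertex 2.6 3.0 1.2
   vertex 4.4 0.4 3.2
   vertex 1.3 1.5 0.5
  endloop
 endfacet
 facet normal -0.395 0.647 -0.652
  outer loop
   vertex 2.6 3.0 1.2
   vertex 1.3 1.5 0.5
   vertex 3.4 4.9 2.6
  endloop
 endfacet
 facet normal -0.376 -0.789 0.486
  outer loop
   vertex 0.8 1.5 2.2
   vertex 4.4 0.4 3.2
   vertex 0.0 3.3 4.5
  endloop
 endfacet
 facet normal -0.555 -0.738 0.385
  outer loop
   vertex 0.8 1.5 2.2
   vertex 0.0 3.3 4.5
   vertex 0.5 1.1 1.0
  endloop
 endfacet
 facet normal -0.365 -0.852 0.375
  outer loop
   vertex 0.8 1.5 2.2
   vertex 0.5 1.1 1.0
   vertex 4.4 0.4 3.2
  endloop
 endfacet
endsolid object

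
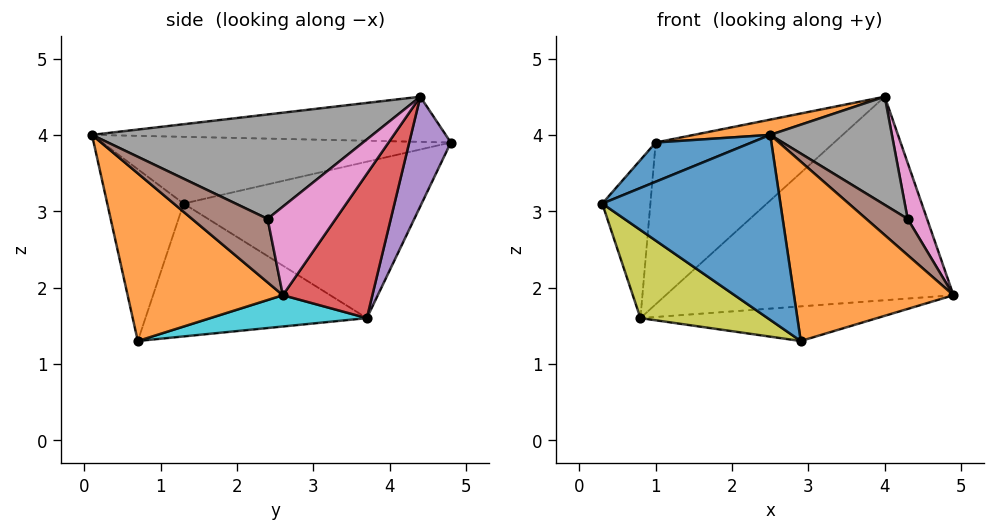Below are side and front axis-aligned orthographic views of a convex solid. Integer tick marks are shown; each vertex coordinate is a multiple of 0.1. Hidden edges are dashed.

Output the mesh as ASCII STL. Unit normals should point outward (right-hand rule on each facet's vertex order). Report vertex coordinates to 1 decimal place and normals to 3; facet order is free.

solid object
 facet normal -0.431 -0.118 0.895
  outer loop
   vertex 2.5 0.1 4.0
   vertex 1.0 4.8 3.9
   vertex 0.3 1.3 3.1
  endloop
 endfacet
 facet normal -0.202 -0.043 0.979
  outer loop
   vertex 4.0 4.4 4.5
   vertex 1.0 4.8 3.9
   vertex 2.5 0.1 4.0
  endloop
 endfacet
 facet normal -0.980 0.198 -0.010
  outer loop
   vertex 0.8 3.7 1.6
   vertex 0.3 1.3 3.1
   vertex 1.0 4.8 3.9
  endloop
 endfacet
 facet normal 0.259 0.834 -0.487
  outer loop
   vertex 0.8 3.7 1.6
   vertex 4.0 4.4 4.5
   vertex 4.9 2.6 1.9
  endloop
 endfacet
 facet normal 0.204 0.876 -0.437
  outer loop
   vertex 0.8 3.7 1.6
   vertex 1.0 4.8 3.9
   vertex 4.0 4.4 4.5
  endloop
 endfacet
 facet normal 0.806 -0.442 0.395
  outer loop
   vertex 4.3 2.4 2.9
   vertex 2.5 0.1 4.0
   vertex 4.9 2.6 1.9
  endloop
 endfacet
 facet normal 0.853 -0.243 0.463
  outer loop
   vertex 4.3 2.4 2.9
   vertex 4.9 2.6 1.9
   vertex 4.0 4.4 4.5
  endloop
 endfacet
 facet normal 0.762 -0.331 0.556
  outer loop
   vertex 4.3 2.4 2.9
   vertex 4.0 4.4 4.5
   vertex 2.5 0.1 4.0
  endloop
 endfacet
 facet normal -0.587 -0.337 -0.736
  outer loop
   vertex 2.9 0.7 1.3
   vertex 0.3 1.3 3.1
   vertex 0.8 3.7 1.6
  endloop
 endfacet
 facet normal 0.120 0.182 -0.976
  outer loop
   vertex 2.9 0.7 1.3
   vertex 0.8 3.7 1.6
   vertex 4.9 2.6 1.9
  endloop
 endfacet
 facet normal -0.381 -0.889 -0.254
  outer loop
   vertex 2.9 0.7 1.3
   vertex 2.5 0.1 4.0
   vertex 0.3 1.3 3.1
  endloop
 endfacet
 facet normal 0.696 -0.715 -0.056
  outer loop
   vertex 2.9 0.7 1.3
   vertex 4.9 2.6 1.9
   vertex 2.5 0.1 4.0
  endloop
 endfacet
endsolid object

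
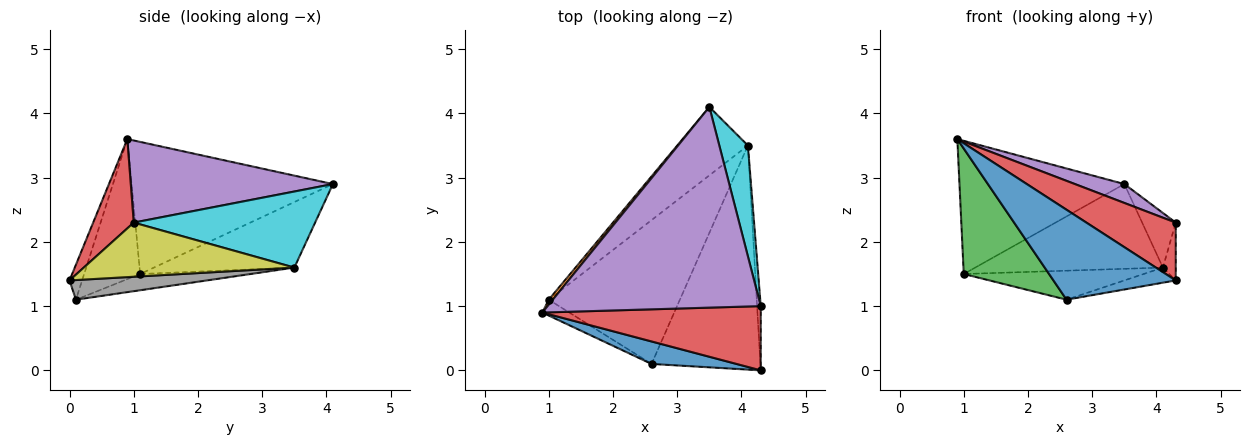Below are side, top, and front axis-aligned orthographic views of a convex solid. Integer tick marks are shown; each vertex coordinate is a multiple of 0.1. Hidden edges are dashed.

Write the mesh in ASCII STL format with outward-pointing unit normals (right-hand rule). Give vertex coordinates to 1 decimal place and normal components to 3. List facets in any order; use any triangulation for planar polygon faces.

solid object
 facet normal -0.099 -0.965 0.241
  outer loop
   vertex 2.6 0.1 1.1
   vertex 4.3 0.0 1.4
   vertex 0.9 0.9 3.6
  endloop
 endfacet
 facet normal -0.773 0.634 0.024
  outer loop
   vertex 1.0 1.1 1.5
   vertex 0.9 0.9 3.6
   vertex 3.5 4.1 2.9
  endloop
 endfacet
 facet normal -0.546 -0.831 -0.105
  outer loop
   vertex 1.0 1.1 1.5
   vertex 2.6 0.1 1.1
   vertex 0.9 0.9 3.6
  endloop
 endfacet
 facet normal 0.291 -0.640 0.711
  outer loop
   vertex 4.3 1.0 2.3
   vertex 0.9 0.9 3.6
   vertex 4.3 0.0 1.4
  endloop
 endfacet
 facet normal 0.358 -0.088 0.930
  outer loop
   vertex 4.3 1.0 2.3
   vertex 3.5 4.1 2.9
   vertex 0.9 0.9 3.6
  endloop
 endfacet
 facet normal -0.503 0.673 -0.543
  outer loop
   vertex 4.1 3.5 1.6
   vertex 1.0 1.1 1.5
   vertex 3.5 4.1 2.9
  endloop
 endfacet
 facet normal -0.121 0.196 -0.973
  outer loop
   vertex 4.1 3.5 1.6
   vertex 2.6 0.1 1.1
   vertex 1.0 1.1 1.5
  endloop
 endfacet
 facet normal 0.177 0.066 -0.982
  outer loop
   vertex 4.1 3.5 1.6
   vertex 4.3 0.0 1.4
   vertex 2.6 0.1 1.1
  endloop
 endfacet
 facet normal 0.996 0.061 -0.068
  outer loop
   vertex 4.1 3.5 1.6
   vertex 4.3 1.0 2.3
   vertex 4.3 0.0 1.4
  endloop
 endfacet
 facet normal 0.922 0.171 0.347
  outer loop
   vertex 4.1 3.5 1.6
   vertex 3.5 4.1 2.9
   vertex 4.3 1.0 2.3
  endloop
 endfacet
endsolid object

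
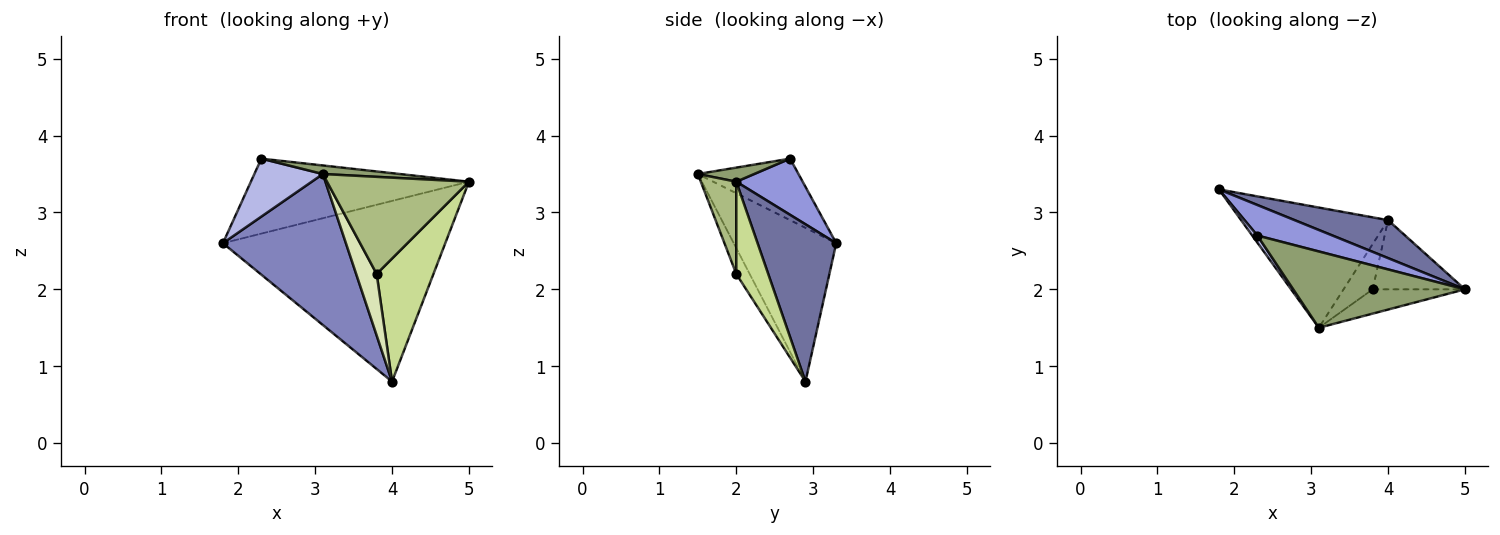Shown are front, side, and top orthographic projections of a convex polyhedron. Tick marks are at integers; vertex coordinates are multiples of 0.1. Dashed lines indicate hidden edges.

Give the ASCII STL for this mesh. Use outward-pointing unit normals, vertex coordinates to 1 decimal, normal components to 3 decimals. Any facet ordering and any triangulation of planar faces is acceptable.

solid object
 facet normal 0.327 0.925 0.194
  outer loop
   vertex 4.0 2.9 0.8
   vertex 1.8 3.3 2.6
   vertex 5.0 2.0 3.4
  endloop
 endfacet
 facet normal -0.546 -0.655 -0.522
  outer loop
   vertex 4.0 2.9 0.8
   vertex 3.1 1.5 3.5
   vertex 1.8 3.3 2.6
  endloop
 endfacet
 facet normal 0.271 0.891 0.363
  outer loop
   vertex 2.3 2.7 3.7
   vertex 5.0 2.0 3.4
   vertex 1.8 3.3 2.6
  endloop
 endfacet
 facet normal -0.825 -0.561 0.069
  outer loop
   vertex 2.3 2.7 3.7
   vertex 1.8 3.3 2.6
   vertex 3.1 1.5 3.5
  endloop
 endfacet
 facet normal 0.081 -0.111 0.991
  outer loop
   vertex 2.3 2.7 3.7
   vertex 3.1 1.5 3.5
   vertex 5.0 2.0 3.4
  endloop
 endfacet
 facet normal 0.236 -0.943 -0.236
  outer loop
   vertex 3.8 2.0 2.2
   vertex 5.0 2.0 3.4
   vertex 3.1 1.5 3.5
  endloop
 endfacet
 facet normal 0.440 -0.783 -0.440
  outer loop
   vertex 3.8 2.0 2.2
   vertex 4.0 2.9 0.8
   vertex 5.0 2.0 3.4
  endloop
 endfacet
 facet normal -0.465 -0.713 -0.525
  outer loop
   vertex 3.8 2.0 2.2
   vertex 3.1 1.5 3.5
   vertex 4.0 2.9 0.8
  endloop
 endfacet
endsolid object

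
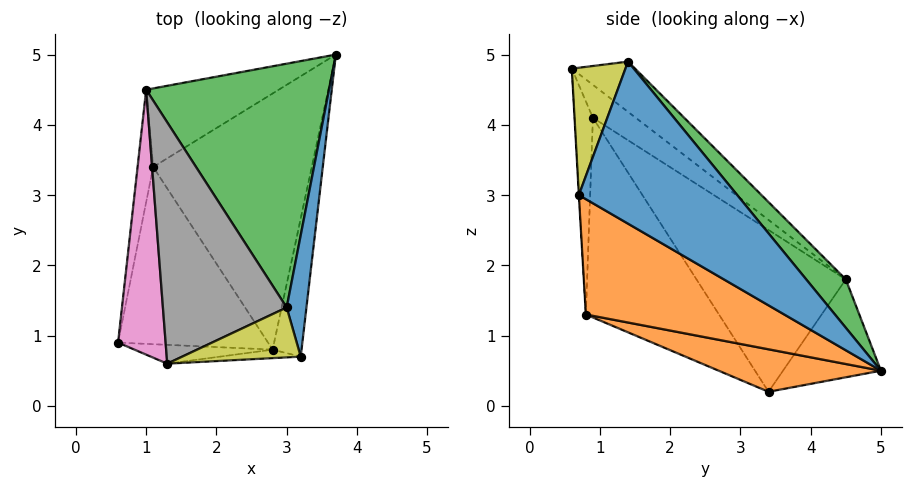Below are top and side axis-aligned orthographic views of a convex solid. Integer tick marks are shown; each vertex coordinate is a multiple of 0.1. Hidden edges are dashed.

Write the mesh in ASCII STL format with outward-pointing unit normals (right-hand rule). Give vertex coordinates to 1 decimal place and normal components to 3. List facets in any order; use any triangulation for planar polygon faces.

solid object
 facet normal -0.631 -0.614 -0.474
  outer loop
   vertex 2.8 0.8 1.3
   vertex 0.6 0.9 4.1
   vertex 1.1 3.4 0.2
  endloop
 endfacet
 facet normal 0.252 -0.233 -0.939
  outer loop
   vertex 2.8 0.8 1.3
   vertex 1.1 3.4 0.2
   vertex 3.7 5.0 0.5
  endloop
 endfacet
 facet normal 0.169 0.749 0.640
  outer loop
   vertex 1.0 4.5 1.8
   vertex 3.0 1.4 4.9
   vertex 3.7 5.0 0.5
  endloop
 endfacet
 facet normal -0.994 0.049 -0.096
  outer loop
   vertex 1.0 4.5 1.8
   vertex 1.1 3.4 0.2
   vertex 0.6 0.9 4.1
  endloop
 endfacet
 facet normal -0.396 0.745 -0.537
  outer loop
   vertex 1.0 4.5 1.8
   vertex 3.7 5.0 0.5
   vertex 1.1 3.4 0.2
  endloop
 endfacet
 facet normal -0.248 -0.955 -0.161
  outer loop
   vertex 1.3 0.6 4.8
   vertex 0.6 0.9 4.1
   vertex 2.8 0.8 1.3
  endloop
 endfacet
 facet normal -0.491 0.507 0.708
  outer loop
   vertex 1.3 0.6 4.8
   vertex 1.0 4.5 1.8
   vertex 0.6 0.9 4.1
  endloop
 endfacet
 facet normal -0.311 0.564 0.765
  outer loop
   vertex 1.3 0.6 4.8
   vertex 3.0 1.4 4.9
   vertex 1.0 4.5 1.8
  endloop
 endfacet
 facet normal 0.381 -0.854 0.355
  outer loop
   vertex 3.2 0.7 3.0
   vertex 3.0 1.4 4.9
   vertex 1.3 0.6 4.8
  endloop
 endfacet
 facet normal -0.003 -0.998 -0.058
  outer loop
   vertex 3.2 0.7 3.0
   vertex 1.3 0.6 4.8
   vertex 2.8 0.8 1.3
  endloop
 endfacet
 facet normal 0.992 -0.045 0.121
  outer loop
   vertex 3.2 0.7 3.0
   vertex 3.7 5.0 0.5
   vertex 3.0 1.4 4.9
  endloop
 endfacet
 facet normal 0.940 -0.246 -0.236
  outer loop
   vertex 3.2 0.7 3.0
   vertex 2.8 0.8 1.3
   vertex 3.7 5.0 0.5
  endloop
 endfacet
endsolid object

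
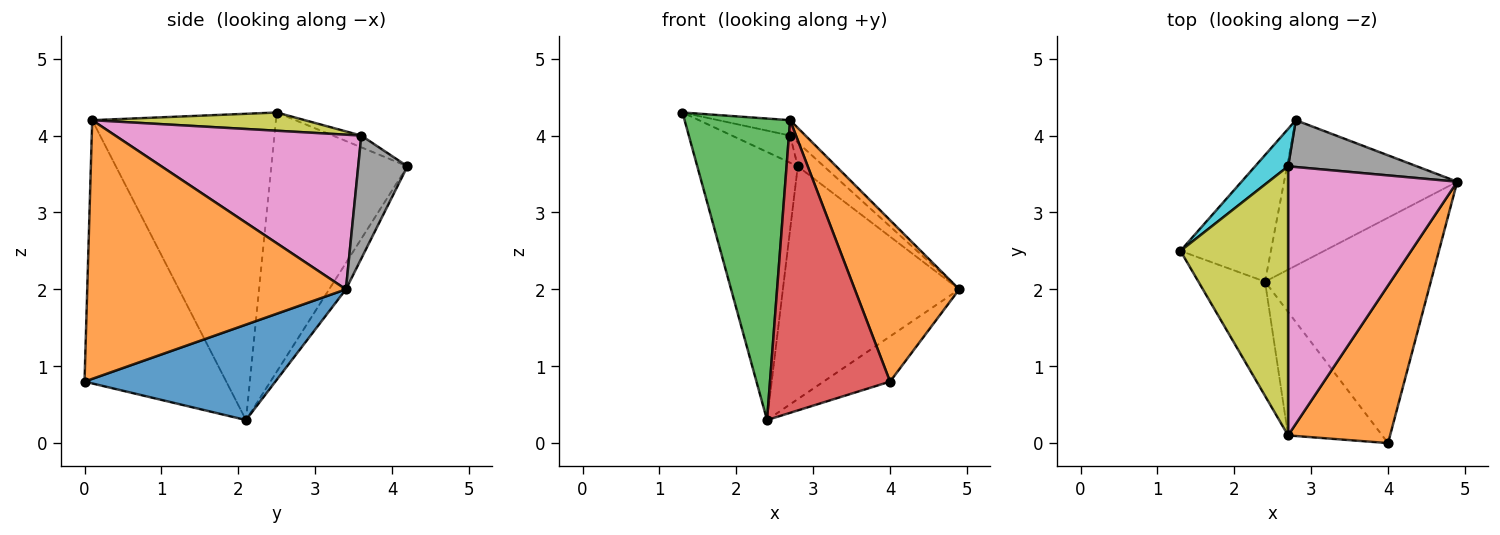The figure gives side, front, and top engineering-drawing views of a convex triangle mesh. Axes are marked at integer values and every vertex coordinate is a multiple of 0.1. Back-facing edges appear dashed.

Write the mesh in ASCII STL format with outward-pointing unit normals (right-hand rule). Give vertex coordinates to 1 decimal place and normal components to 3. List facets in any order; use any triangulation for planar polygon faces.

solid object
 facet normal 0.492 0.171 -0.854
  outer loop
   vertex 2.4 2.1 0.3
   vertex 4.9 3.4 2.0
   vertex 4.0 0.0 0.8
  endloop
 endfacet
 facet normal 0.871 -0.352 0.343
  outer loop
   vertex 2.7 0.1 4.2
   vertex 4.0 0.0 0.8
   vertex 4.9 3.4 2.0
  endloop
 endfacet
 facet normal -0.852 -0.489 -0.185
  outer loop
   vertex 2.7 0.1 4.2
   vertex 1.3 2.5 4.3
   vertex 2.4 2.1 0.3
  endloop
 endfacet
 facet normal -0.736 -0.624 -0.263
  outer loop
   vertex 2.7 0.1 4.2
   vertex 2.4 2.1 0.3
   vertex 4.0 0.0 0.8
  endloop
 endfacet
 facet normal -0.774 0.572 -0.270
  outer loop
   vertex 2.8 4.2 3.6
   vertex 2.4 2.1 0.3
   vertex 1.3 2.5 4.3
  endloop
 endfacet
 facet normal -0.080 0.845 -0.528
  outer loop
   vertex 2.8 4.2 3.6
   vertex 4.9 3.4 2.0
   vertex 2.4 2.1 0.3
  endloop
 endfacet
 facet normal 0.674 0.042 0.737
  outer loop
   vertex 2.7 3.6 4.0
   vertex 2.7 0.1 4.2
   vertex 4.9 3.4 2.0
  endloop
 endfacet
 facet normal 0.648 0.344 0.679
  outer loop
   vertex 2.7 3.6 4.0
   vertex 4.9 3.4 2.0
   vertex 2.8 4.2 3.6
  endloop
 endfacet
 facet normal 0.167 0.056 0.984
  outer loop
   vertex 2.7 3.6 4.0
   vertex 1.3 2.5 4.3
   vertex 2.7 0.1 4.2
  endloop
 endfacet
 facet normal -0.277 0.565 0.778
  outer loop
   vertex 2.7 3.6 4.0
   vertex 2.8 4.2 3.6
   vertex 1.3 2.5 4.3
  endloop
 endfacet
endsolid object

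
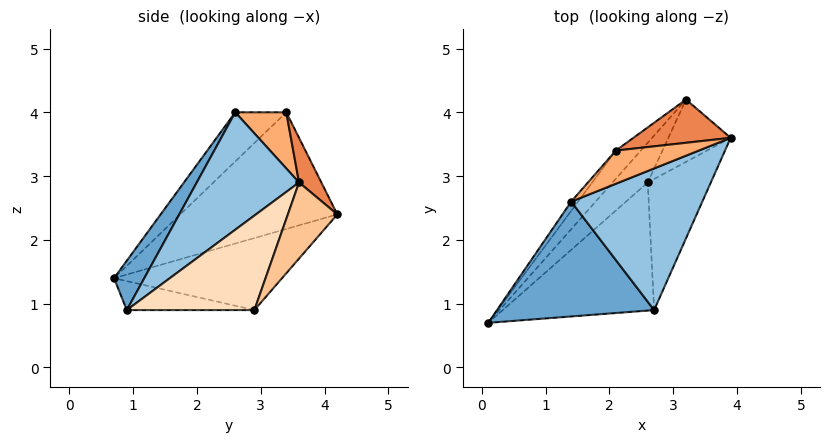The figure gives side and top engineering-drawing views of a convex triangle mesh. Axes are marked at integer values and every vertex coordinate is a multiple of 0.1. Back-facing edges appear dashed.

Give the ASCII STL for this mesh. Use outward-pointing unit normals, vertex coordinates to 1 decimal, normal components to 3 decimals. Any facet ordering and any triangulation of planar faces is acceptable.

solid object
 facet normal 0.165 -0.834 0.527
  outer loop
   vertex 2.7 0.9 0.9
   vertex 1.4 2.6 4.0
   vertex 0.1 0.7 1.4
  endloop
 endfacet
 facet normal 0.509 -0.647 0.568
  outer loop
   vertex 2.7 0.9 0.9
   vertex 3.9 3.6 2.9
   vertex 1.4 2.6 4.0
  endloop
 endfacet
 facet normal -0.718 0.679 -0.154
  outer loop
   vertex 2.1 3.4 4.0
   vertex 3.2 4.2 2.4
   vertex 0.1 0.7 1.4
  endloop
 endfacet
 facet normal -0.748 0.655 -0.104
  outer loop
   vertex 2.1 3.4 4.0
   vertex 0.1 0.7 1.4
   vertex 1.4 2.6 4.0
  endloop
 endfacet
 facet normal 0.261 0.779 0.569
  outer loop
   vertex 2.1 3.4 4.0
   vertex 3.9 3.6 2.9
   vertex 3.2 4.2 2.4
  endloop
 endfacet
 facet normal 0.503 -0.440 0.743
  outer loop
   vertex 2.1 3.4 4.0
   vertex 1.4 2.6 4.0
   vertex 3.9 3.6 2.9
  endloop
 endfacet
 facet normal 0.724 0.351 -0.594
  outer loop
   vertex 2.6 2.9 0.9
   vertex 3.2 4.2 2.4
   vertex 3.9 3.6 2.9
  endloop
 endfacet
 facet normal 0.831 0.042 -0.555
  outer loop
   vertex 2.6 2.9 0.9
   vertex 3.9 3.6 2.9
   vertex 2.7 0.9 0.9
  endloop
 endfacet
 facet normal -0.661 0.678 -0.323
  outer loop
   vertex 2.6 2.9 0.9
   vertex 0.1 0.7 1.4
   vertex 3.2 4.2 2.4
  endloop
 endfacet
 facet normal -0.188 -0.009 -0.982
  outer loop
   vertex 2.6 2.9 0.9
   vertex 2.7 0.9 0.9
   vertex 0.1 0.7 1.4
  endloop
 endfacet
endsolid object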